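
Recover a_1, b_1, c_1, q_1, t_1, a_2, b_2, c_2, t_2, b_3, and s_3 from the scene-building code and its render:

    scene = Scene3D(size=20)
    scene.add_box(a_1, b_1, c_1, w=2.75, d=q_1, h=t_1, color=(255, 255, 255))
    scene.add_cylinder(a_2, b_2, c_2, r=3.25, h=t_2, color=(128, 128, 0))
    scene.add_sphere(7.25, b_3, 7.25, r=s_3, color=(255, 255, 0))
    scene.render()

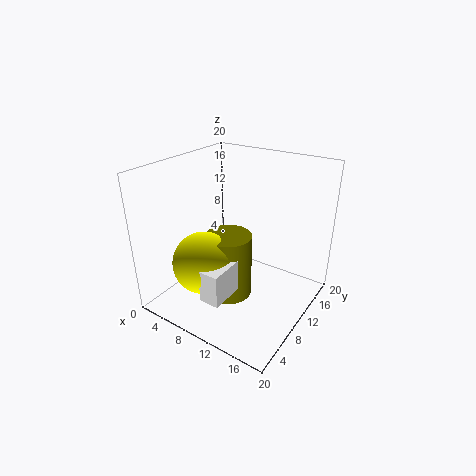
a_1 = 9.25; b_1 = 2.25; c_1 = 4; q_1 = 6.25; t_1 = 4.5; a_2 = 9.25; b_2 = 8.75; c_2 = 1.5; t_2 = 9.25; b_3 = 5.75; s_3 = 4.25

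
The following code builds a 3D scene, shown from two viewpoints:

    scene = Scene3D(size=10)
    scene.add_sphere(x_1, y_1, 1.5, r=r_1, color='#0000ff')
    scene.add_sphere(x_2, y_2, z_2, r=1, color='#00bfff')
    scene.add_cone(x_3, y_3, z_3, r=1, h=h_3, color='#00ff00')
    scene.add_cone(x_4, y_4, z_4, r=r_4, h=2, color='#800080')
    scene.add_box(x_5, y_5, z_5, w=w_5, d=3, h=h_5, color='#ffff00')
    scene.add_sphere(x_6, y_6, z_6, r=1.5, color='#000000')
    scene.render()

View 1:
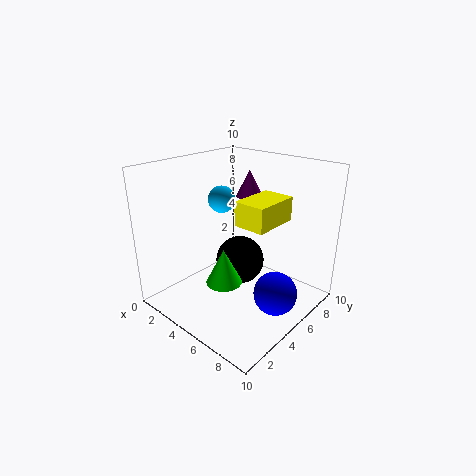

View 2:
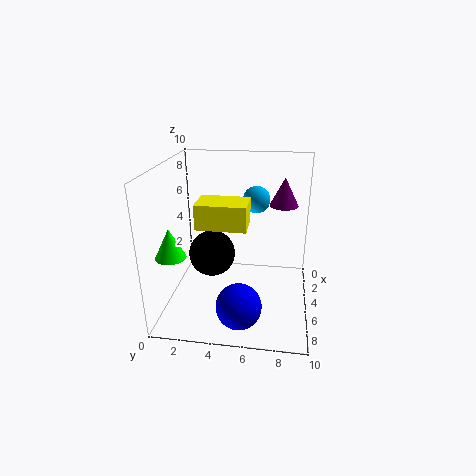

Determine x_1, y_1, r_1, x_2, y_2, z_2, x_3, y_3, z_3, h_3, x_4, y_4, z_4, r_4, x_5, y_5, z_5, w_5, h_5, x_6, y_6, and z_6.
x_1 = 8; y_1 = 5.5; r_1 = 1.5; x_2 = 2.5; y_2 = 6; z_2 = 7; x_3 = 7.5; y_3 = 1; z_3 = 4.5; h_3 = 2; x_4 = 3.5; y_4 = 8; z_4 = 7; r_4 = 1; x_5 = 6.5; y_5 = 3; z_5 = 7; w_5 = 2; h_5 = 1.5; x_6 = 6.5; y_6 = 3.5; z_6 = 4.5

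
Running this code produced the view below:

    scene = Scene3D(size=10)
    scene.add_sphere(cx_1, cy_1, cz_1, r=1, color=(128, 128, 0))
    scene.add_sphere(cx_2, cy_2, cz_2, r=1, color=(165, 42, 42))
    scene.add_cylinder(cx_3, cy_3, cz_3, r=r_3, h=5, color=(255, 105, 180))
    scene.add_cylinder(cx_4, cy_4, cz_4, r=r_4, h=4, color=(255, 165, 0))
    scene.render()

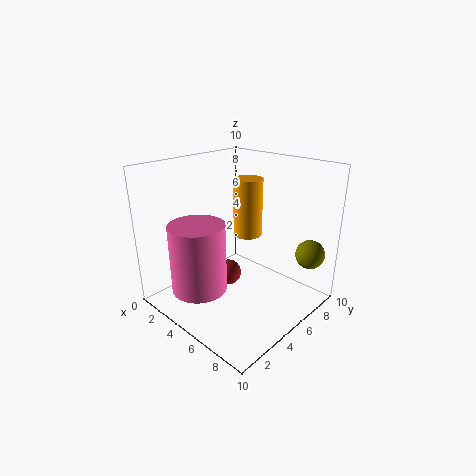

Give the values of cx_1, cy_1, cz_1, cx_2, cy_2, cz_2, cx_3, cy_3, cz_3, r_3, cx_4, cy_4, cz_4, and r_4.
cx_1 = 9, cy_1 = 8, cz_1 = 4, cx_2 = 3, cy_2 = 6, cz_2 = 1, cx_3 = 3, cy_3 = 3, cz_3 = 1, r_3 = 2, cx_4 = 5, cy_4 = 6, cz_4 = 5, r_4 = 1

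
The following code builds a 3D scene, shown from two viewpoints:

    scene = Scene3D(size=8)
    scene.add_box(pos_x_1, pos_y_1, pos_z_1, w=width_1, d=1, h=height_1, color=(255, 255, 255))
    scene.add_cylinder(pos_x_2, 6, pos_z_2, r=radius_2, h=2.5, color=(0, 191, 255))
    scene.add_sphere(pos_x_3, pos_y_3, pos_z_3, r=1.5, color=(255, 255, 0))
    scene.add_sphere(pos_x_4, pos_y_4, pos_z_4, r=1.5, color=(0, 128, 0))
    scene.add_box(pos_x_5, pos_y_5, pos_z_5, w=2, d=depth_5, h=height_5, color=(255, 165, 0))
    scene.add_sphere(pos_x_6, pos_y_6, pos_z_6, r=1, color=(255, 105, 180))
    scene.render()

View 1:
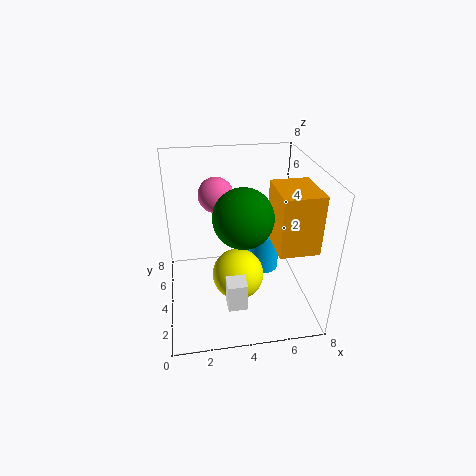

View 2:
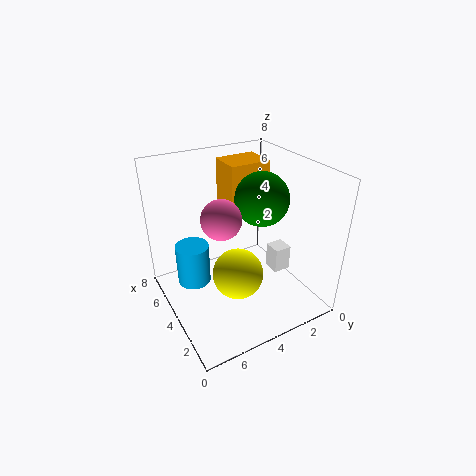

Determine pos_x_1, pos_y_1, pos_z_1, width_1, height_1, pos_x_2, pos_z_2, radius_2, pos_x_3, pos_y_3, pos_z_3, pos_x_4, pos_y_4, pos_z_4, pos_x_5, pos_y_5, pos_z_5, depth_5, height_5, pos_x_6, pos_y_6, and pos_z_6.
pos_x_1 = 3; pos_y_1 = 1; pos_z_1 = 1.5; width_1 = 1; height_1 = 1.5; pos_x_2 = 6; pos_z_2 = 0.5; radius_2 = 1; pos_x_3 = 4; pos_y_3 = 4; pos_z_3 = 1.5; pos_x_4 = 4; pos_y_4 = 2.5; pos_z_4 = 6; pos_x_5 = 5.5; pos_y_5 = 1; pos_z_5 = 4.5; depth_5 = 2.5; height_5 = 3; pos_x_6 = 3; pos_y_6 = 5.5; pos_z_6 = 6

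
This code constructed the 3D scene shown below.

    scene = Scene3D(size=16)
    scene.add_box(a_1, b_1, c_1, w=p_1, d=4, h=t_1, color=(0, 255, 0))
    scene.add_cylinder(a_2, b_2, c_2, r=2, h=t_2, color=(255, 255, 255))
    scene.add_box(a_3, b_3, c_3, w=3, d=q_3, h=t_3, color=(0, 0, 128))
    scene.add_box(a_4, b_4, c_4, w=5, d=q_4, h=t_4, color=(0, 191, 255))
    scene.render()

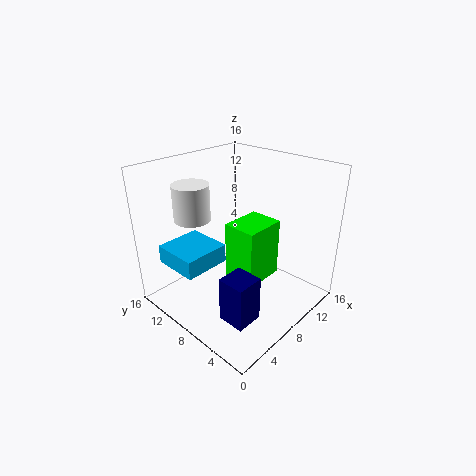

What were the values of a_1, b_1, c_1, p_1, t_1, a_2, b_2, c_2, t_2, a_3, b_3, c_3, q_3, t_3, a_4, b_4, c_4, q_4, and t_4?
a_1 = 8; b_1 = 6; c_1 = 2; p_1 = 5; t_1 = 7; a_2 = 5; b_2 = 12; c_2 = 10; t_2 = 4; a_3 = 3; b_3 = 3; c_3 = 1; q_3 = 3; t_3 = 5; a_4 = 1; b_4 = 8; c_4 = 6; q_4 = 5; t_4 = 2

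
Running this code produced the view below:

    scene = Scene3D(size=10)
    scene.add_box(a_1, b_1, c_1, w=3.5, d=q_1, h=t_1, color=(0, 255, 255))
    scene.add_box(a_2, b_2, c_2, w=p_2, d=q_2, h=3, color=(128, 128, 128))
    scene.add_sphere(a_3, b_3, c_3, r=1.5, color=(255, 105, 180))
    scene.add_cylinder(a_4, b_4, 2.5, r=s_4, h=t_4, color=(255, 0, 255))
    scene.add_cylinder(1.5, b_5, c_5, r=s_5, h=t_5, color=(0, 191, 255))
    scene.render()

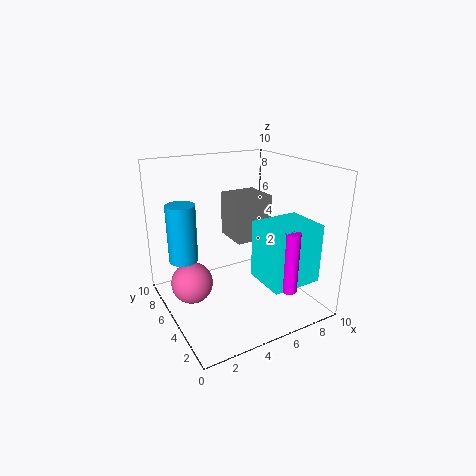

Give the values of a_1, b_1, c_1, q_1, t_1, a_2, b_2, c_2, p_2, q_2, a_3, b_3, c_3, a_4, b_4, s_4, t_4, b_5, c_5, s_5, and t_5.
a_1 = 5.5; b_1 = 1; c_1 = 2.5; q_1 = 3; t_1 = 4; a_2 = 4.5; b_2 = 4; c_2 = 5; p_2 = 2.5; q_2 = 2.5; a_3 = 2; b_3 = 6.5; c_3 = 1.5; a_4 = 6.5; b_4 = 1; s_4 = 0.5; t_4 = 4; b_5 = 6.5; c_5 = 3.5; s_5 = 1; t_5 = 4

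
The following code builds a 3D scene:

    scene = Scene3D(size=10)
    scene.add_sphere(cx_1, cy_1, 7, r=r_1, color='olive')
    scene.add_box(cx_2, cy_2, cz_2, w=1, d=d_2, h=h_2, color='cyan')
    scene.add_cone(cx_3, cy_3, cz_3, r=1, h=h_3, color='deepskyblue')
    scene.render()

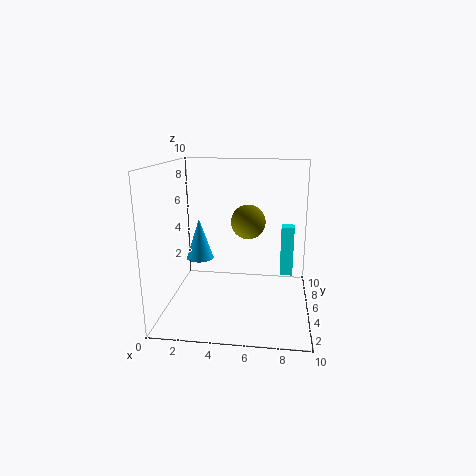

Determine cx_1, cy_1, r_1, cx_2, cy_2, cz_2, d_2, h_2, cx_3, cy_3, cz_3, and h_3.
cx_1 = 6, cy_1 = 2, r_1 = 1, cx_2 = 8, cy_2 = 8, cz_2 = 1, d_2 = 1, h_2 = 4, cx_3 = 2, cy_3 = 6, cz_3 = 3, h_3 = 3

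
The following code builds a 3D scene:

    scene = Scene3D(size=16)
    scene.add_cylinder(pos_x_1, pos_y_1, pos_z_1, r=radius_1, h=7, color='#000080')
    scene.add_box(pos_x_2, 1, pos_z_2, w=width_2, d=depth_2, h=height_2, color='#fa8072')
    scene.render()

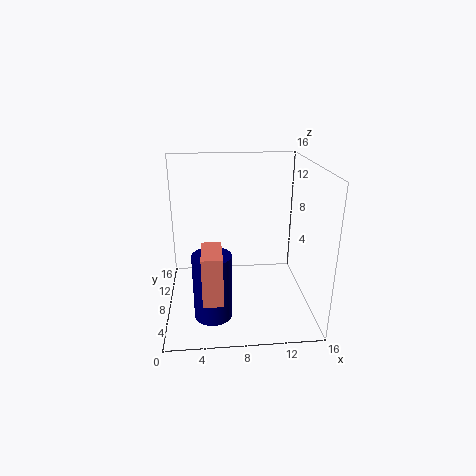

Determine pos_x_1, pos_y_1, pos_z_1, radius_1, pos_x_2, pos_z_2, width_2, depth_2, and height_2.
pos_x_1 = 5, pos_y_1 = 4, pos_z_1 = 1, radius_1 = 2, pos_x_2 = 4, pos_z_2 = 4, width_2 = 2, depth_2 = 4, height_2 = 5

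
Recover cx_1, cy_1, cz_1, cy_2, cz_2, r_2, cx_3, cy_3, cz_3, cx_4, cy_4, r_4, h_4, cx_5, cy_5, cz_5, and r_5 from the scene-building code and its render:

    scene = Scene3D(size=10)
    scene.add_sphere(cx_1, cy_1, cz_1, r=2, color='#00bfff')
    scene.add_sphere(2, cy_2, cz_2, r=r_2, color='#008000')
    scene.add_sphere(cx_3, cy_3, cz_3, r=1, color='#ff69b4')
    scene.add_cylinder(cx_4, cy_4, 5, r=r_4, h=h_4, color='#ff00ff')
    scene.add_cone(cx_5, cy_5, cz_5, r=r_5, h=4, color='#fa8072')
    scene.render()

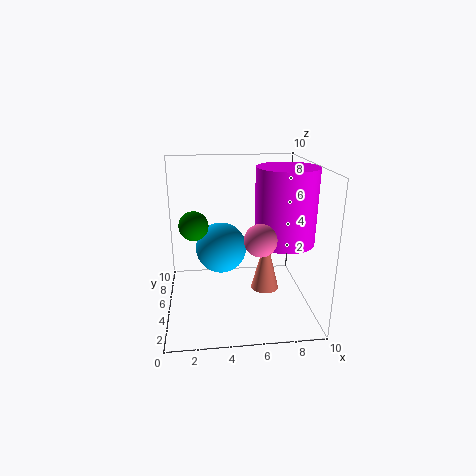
cx_1 = 4; cy_1 = 8; cz_1 = 3; cy_2 = 5; cz_2 = 6; r_2 = 1; cx_3 = 6; cy_3 = 2; cz_3 = 6; cx_4 = 8; cy_4 = 4; r_4 = 2; h_4 = 5; cx_5 = 7; cy_5 = 5; cz_5 = 1; r_5 = 1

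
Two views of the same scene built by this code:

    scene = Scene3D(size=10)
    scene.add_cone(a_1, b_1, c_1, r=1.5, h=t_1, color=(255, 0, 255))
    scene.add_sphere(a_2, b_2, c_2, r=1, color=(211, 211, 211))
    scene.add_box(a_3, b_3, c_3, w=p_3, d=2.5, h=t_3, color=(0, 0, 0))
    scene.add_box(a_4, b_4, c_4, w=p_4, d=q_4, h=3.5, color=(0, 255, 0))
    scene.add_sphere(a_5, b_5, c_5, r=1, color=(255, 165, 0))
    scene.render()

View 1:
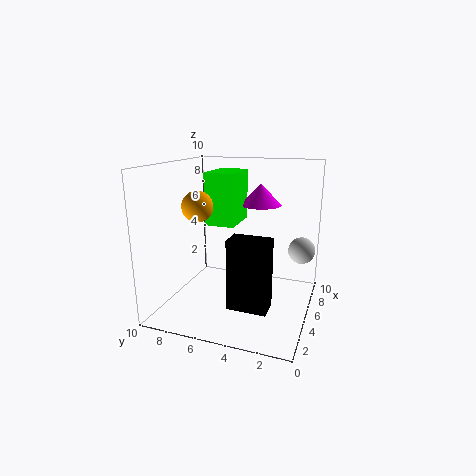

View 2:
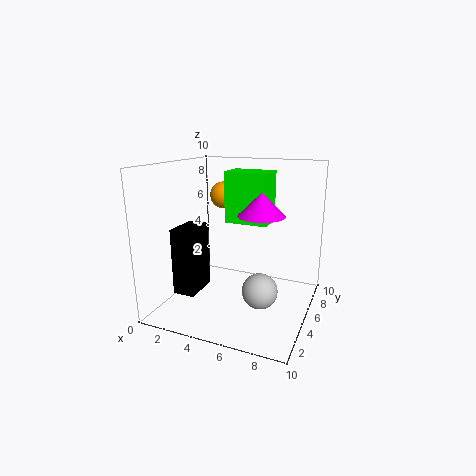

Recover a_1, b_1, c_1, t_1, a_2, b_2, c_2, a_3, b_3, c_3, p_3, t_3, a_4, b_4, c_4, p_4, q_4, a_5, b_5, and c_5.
a_1 = 7; b_1 = 4; c_1 = 7; t_1 = 1.5; a_2 = 8; b_2 = 1; c_2 = 3.5; a_3 = 1.5; b_3 = 2; c_3 = 1.5; p_3 = 1.5; t_3 = 4.5; a_4 = 4; b_4 = 5; c_4 = 6; p_4 = 3; q_4 = 2; a_5 = 3; b_5 = 7; c_5 = 7.5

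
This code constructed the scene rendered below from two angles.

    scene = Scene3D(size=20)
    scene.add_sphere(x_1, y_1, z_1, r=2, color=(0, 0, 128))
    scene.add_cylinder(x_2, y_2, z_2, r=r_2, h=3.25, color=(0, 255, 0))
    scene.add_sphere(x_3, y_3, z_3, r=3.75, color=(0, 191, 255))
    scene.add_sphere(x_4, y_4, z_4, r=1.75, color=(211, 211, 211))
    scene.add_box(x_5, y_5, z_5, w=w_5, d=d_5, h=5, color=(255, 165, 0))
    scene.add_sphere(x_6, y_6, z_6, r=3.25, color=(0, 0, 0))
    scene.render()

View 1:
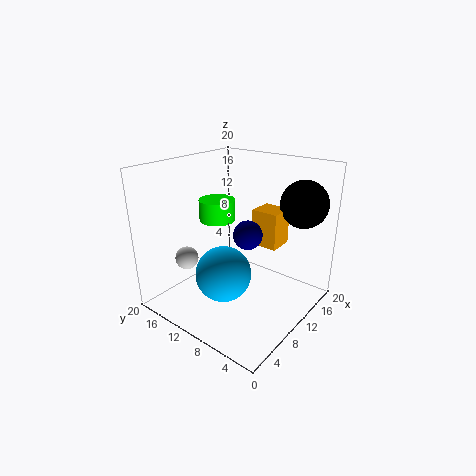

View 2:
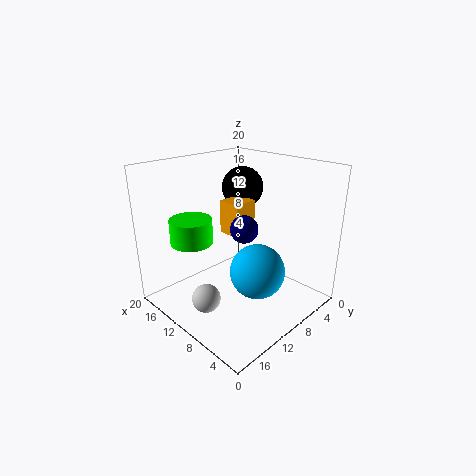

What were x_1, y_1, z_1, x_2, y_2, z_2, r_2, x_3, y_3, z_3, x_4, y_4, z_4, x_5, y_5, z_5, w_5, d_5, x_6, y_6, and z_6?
x_1 = 10.25; y_1 = 8.5; z_1 = 10.75; x_2 = 12.5; y_2 = 16; z_2 = 10.5; r_2 = 2.75; x_3 = 6.5; y_3 = 9.75; z_3 = 6; x_4 = 7.5; y_4 = 18; z_4 = 5.25; x_5 = 11.5; y_5 = 5; z_5 = 9; w_5 = 3.5; d_5 = 3.75; x_6 = 15.75; y_6 = 3.25; z_6 = 14.75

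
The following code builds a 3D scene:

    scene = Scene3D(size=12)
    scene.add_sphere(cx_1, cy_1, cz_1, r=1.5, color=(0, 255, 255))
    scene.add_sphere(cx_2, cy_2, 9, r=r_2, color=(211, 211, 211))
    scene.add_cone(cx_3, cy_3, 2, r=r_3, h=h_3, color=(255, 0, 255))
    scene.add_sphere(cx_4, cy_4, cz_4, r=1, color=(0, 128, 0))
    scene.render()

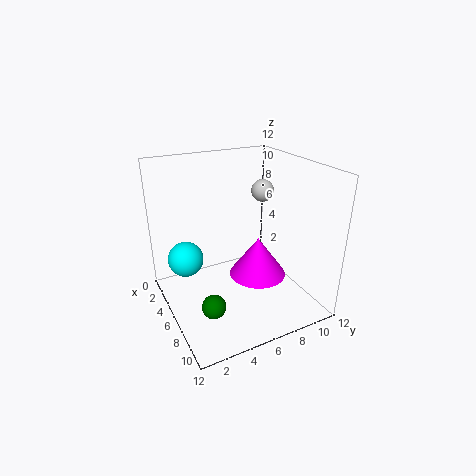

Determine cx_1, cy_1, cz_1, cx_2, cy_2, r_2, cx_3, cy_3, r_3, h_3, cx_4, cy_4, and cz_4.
cx_1 = 4
cy_1 = 2
cz_1 = 4
cx_2 = 4
cy_2 = 9.5
r_2 = 1
cx_3 = 6
cy_3 = 8
r_3 = 2.5
h_3 = 3.5
cx_4 = 7.5
cy_4 = 3
cz_4 = 1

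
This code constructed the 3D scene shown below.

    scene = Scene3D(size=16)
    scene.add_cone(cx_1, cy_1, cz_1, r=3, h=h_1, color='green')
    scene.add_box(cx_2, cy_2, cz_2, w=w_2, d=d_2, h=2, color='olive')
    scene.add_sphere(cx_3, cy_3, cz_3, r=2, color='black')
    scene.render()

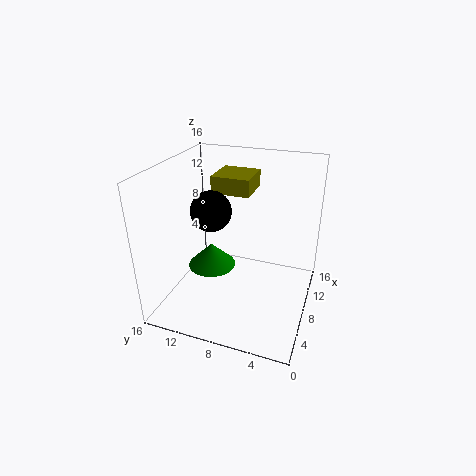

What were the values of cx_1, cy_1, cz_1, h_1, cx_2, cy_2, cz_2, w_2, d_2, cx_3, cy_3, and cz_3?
cx_1 = 10.5, cy_1 = 12.5, cz_1 = 2, h_1 = 3, cx_2 = 10, cy_2 = 7.5, cz_2 = 12, w_2 = 4.5, d_2 = 4.5, cx_3 = 4.5, cy_3 = 9.5, cz_3 = 12.5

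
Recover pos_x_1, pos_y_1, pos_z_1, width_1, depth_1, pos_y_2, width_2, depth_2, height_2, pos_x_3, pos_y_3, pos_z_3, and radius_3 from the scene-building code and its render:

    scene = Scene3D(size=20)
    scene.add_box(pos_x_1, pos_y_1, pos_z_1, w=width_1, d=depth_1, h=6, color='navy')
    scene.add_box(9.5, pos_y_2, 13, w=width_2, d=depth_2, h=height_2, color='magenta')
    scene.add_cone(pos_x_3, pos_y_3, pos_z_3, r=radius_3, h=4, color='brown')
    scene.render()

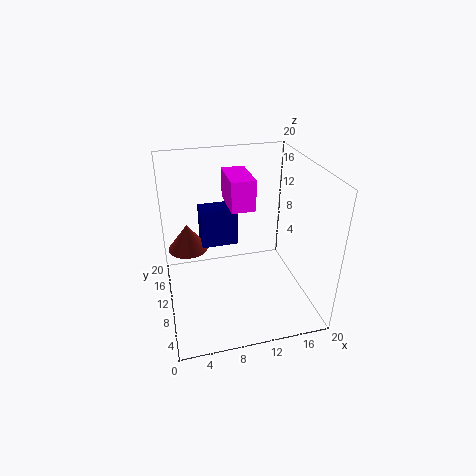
pos_x_1 = 5.5, pos_y_1 = 14, pos_z_1 = 6.5, width_1 = 5.5, depth_1 = 3, pos_y_2 = 11.5, width_2 = 3.5, depth_2 = 6.5, height_2 = 4.5, pos_x_3 = 3.5, pos_y_3 = 15.5, pos_z_3 = 6, radius_3 = 3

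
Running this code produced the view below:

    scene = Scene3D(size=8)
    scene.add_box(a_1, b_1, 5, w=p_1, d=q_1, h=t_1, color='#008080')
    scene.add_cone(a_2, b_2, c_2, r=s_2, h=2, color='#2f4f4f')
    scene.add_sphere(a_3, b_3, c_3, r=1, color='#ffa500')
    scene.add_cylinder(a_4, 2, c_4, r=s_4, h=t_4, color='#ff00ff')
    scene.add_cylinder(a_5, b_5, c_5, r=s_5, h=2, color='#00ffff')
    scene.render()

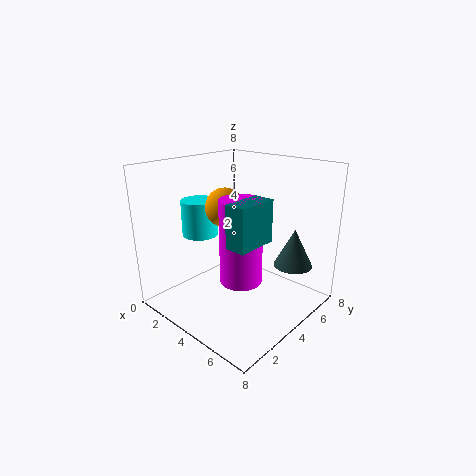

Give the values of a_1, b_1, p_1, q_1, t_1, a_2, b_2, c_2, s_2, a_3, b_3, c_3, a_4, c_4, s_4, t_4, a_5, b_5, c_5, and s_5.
a_1 = 6; b_1 = 1; p_1 = 1; q_1 = 2; t_1 = 2; a_2 = 7; b_2 = 5; c_2 = 3; s_2 = 1; a_3 = 4; b_3 = 3; c_3 = 6; a_4 = 6; c_4 = 3; s_4 = 1; t_4 = 4; a_5 = 2; b_5 = 3; c_5 = 4; s_5 = 1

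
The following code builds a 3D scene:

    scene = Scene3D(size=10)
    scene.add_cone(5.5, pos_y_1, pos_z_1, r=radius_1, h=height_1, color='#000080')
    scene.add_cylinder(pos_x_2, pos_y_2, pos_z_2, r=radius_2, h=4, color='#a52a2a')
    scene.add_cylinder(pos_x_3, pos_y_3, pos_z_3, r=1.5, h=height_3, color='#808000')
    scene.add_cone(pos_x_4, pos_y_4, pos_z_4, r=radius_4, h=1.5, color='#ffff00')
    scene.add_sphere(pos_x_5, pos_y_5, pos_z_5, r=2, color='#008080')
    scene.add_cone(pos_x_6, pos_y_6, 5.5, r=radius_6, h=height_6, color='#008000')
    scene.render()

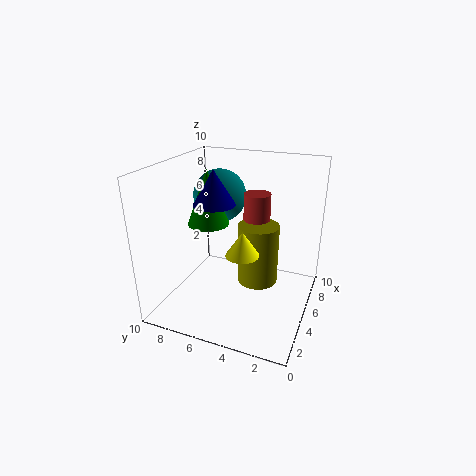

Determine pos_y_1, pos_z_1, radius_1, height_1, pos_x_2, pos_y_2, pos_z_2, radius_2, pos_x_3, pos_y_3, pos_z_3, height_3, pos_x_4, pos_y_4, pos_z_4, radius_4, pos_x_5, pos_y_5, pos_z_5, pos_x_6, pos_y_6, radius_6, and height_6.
pos_y_1 = 7
pos_z_1 = 7
radius_1 = 1.5
height_1 = 2.5
pos_x_2 = 7.5
pos_y_2 = 4.5
pos_z_2 = 3.5
radius_2 = 1
pos_x_3 = 6.5
pos_y_3 = 4
pos_z_3 = 1
height_3 = 4.5
pos_x_4 = 2
pos_y_4 = 3.5
pos_z_4 = 5.5
radius_4 = 1
pos_x_5 = 7.5
pos_y_5 = 7.5
pos_z_5 = 7
pos_x_6 = 5.5
pos_y_6 = 7.5
radius_6 = 1.5
height_6 = 4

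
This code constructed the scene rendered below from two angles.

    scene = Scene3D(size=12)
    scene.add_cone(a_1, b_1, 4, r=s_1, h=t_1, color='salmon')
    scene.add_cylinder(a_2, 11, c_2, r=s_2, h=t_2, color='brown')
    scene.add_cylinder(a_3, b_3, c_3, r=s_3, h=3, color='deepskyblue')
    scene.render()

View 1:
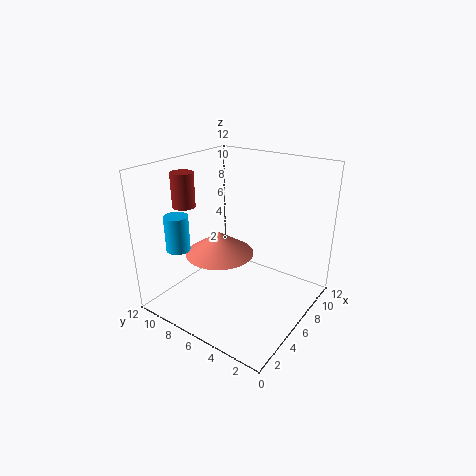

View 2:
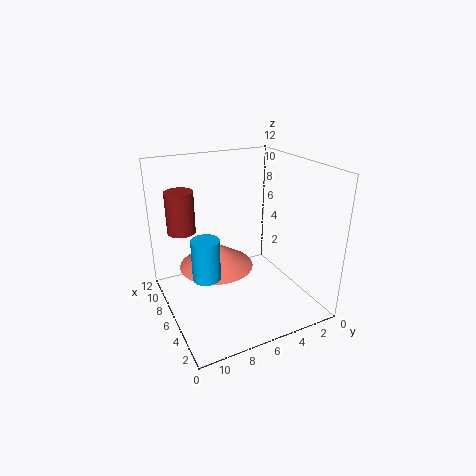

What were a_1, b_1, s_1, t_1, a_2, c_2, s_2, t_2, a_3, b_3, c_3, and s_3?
a_1 = 6
b_1 = 8
s_1 = 3
t_1 = 2
a_2 = 5
c_2 = 8
s_2 = 1
t_2 = 3
a_3 = 3
b_3 = 10
c_3 = 5
s_3 = 1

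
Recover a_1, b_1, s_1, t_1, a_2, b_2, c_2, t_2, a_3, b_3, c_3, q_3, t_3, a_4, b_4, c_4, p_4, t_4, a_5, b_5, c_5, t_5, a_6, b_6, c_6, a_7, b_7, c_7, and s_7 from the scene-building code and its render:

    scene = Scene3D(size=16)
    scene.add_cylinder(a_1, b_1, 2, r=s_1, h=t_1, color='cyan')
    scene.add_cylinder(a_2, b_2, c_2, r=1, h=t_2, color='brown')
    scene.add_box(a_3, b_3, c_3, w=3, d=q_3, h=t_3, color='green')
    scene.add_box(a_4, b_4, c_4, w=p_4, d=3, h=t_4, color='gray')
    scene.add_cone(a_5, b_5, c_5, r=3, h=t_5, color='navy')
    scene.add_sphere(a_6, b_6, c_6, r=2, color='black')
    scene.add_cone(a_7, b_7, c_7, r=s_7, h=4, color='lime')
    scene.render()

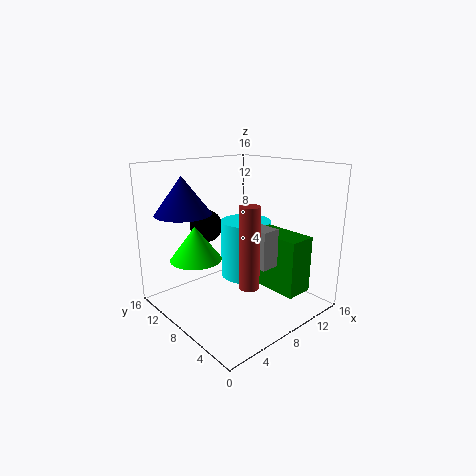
a_1 = 11, b_1 = 10, s_1 = 3, t_1 = 7, a_2 = 5, b_2 = 3, c_2 = 5, t_2 = 8, a_3 = 9, b_3 = 1, c_3 = 3, q_3 = 6, t_3 = 6, a_4 = 7, b_4 = 3, c_4 = 6, p_4 = 2, t_4 = 4, a_5 = 3, b_5 = 11, c_5 = 11, t_5 = 4, a_6 = 8, b_6 = 14, c_6 = 8, a_7 = 5, b_7 = 12, c_7 = 5, s_7 = 3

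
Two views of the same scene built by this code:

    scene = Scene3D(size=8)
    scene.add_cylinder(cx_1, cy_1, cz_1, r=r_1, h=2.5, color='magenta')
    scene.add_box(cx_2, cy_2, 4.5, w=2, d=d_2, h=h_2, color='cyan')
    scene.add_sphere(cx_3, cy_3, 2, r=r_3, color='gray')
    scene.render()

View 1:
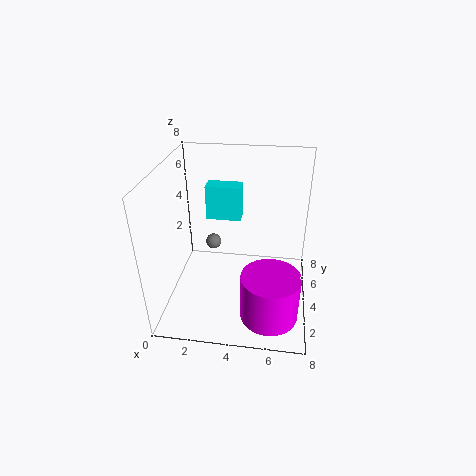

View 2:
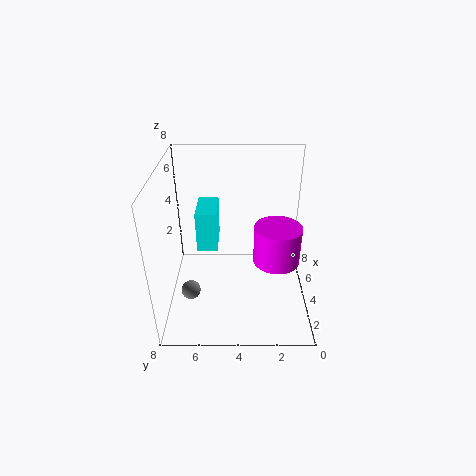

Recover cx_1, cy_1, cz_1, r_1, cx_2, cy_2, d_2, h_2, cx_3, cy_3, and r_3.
cx_1 = 6; cy_1 = 1.5; cz_1 = 1; r_1 = 1.5; cx_2 = 2; cy_2 = 5; d_2 = 1; h_2 = 2; cx_3 = 2; cy_3 = 6.5; r_3 = 0.5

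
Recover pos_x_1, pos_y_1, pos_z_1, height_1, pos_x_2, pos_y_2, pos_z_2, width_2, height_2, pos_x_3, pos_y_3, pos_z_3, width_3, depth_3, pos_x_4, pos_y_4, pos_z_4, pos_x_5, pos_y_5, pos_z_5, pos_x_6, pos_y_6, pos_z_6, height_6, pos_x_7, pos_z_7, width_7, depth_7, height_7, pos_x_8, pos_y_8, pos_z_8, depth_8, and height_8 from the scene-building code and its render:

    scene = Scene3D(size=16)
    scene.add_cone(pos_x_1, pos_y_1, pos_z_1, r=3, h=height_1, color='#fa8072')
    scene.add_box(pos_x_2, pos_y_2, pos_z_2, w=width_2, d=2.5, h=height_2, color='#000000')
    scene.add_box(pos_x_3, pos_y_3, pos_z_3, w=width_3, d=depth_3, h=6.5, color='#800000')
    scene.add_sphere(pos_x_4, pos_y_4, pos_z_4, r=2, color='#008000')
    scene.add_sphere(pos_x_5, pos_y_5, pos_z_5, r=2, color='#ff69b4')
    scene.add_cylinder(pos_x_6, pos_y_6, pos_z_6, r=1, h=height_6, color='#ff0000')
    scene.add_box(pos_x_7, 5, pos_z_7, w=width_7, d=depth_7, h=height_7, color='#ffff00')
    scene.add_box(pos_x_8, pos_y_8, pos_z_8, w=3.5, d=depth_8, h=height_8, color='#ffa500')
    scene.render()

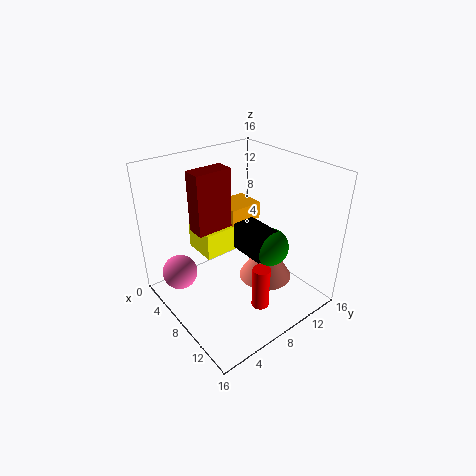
pos_x_1 = 10
pos_y_1 = 10.5
pos_z_1 = 3
height_1 = 5
pos_x_2 = 8
pos_y_2 = 7.5
pos_z_2 = 7
width_2 = 4
height_2 = 3
pos_x_3 = 5.5
pos_y_3 = 3.5
pos_z_3 = 9.5
width_3 = 2
depth_3 = 4
pos_x_4 = 11.5
pos_y_4 = 9.5
pos_z_4 = 8
pos_x_5 = 4
pos_y_5 = 2.5
pos_z_5 = 3.5
pos_x_6 = 11.5
pos_y_6 = 8.5
pos_z_6 = 0.5
height_6 = 5
pos_x_7 = 2.5
pos_z_7 = 5.5
width_7 = 4
depth_7 = 4.5
height_7 = 3
pos_x_8 = 3
pos_y_8 = 8.5
pos_z_8 = 8.5
depth_8 = 4
height_8 = 2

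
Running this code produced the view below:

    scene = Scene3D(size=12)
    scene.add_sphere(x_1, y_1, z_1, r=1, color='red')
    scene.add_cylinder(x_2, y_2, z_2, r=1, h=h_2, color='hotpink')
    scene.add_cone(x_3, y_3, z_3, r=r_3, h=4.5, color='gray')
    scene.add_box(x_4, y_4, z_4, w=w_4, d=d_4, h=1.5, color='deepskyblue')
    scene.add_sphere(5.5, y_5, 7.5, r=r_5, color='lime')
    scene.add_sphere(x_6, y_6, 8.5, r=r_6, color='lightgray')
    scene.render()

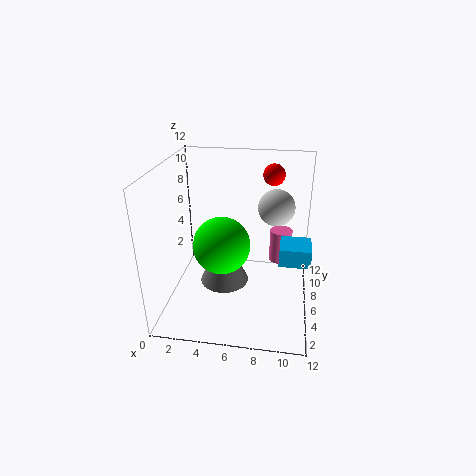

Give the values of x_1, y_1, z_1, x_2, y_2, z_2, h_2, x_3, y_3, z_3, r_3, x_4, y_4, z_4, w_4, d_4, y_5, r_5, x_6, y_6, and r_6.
x_1 = 8.5, y_1 = 11, z_1 = 10, x_2 = 9.5, y_2 = 9, z_2 = 2.5, h_2 = 3, x_3 = 5, y_3 = 5, z_3 = 2.5, r_3 = 2, x_4 = 9.5, y_4 = 4.5, z_4 = 4.5, w_4 = 2.5, d_4 = 2.5, y_5 = 2, r_5 = 2, x_6 = 9, y_6 = 7, r_6 = 1.5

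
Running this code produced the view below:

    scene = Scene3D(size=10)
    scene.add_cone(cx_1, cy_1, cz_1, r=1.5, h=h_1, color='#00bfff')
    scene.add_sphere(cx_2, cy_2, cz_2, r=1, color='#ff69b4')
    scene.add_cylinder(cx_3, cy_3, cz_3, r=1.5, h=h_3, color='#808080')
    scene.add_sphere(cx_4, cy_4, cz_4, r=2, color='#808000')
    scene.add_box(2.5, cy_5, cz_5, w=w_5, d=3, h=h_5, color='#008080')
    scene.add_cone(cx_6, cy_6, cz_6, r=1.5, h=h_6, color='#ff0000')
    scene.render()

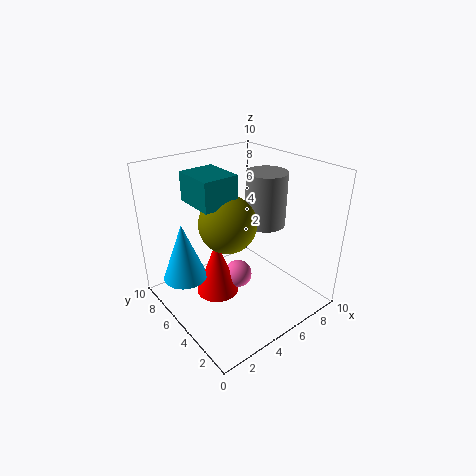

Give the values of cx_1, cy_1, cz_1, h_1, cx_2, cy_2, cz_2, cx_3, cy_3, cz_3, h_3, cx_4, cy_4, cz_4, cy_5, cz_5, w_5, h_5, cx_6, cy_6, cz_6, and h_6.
cx_1 = 1.5
cy_1 = 6.5
cz_1 = 2.5
h_1 = 4
cx_2 = 5
cy_2 = 5
cz_2 = 2
cx_3 = 8
cy_3 = 5.5
cz_3 = 5
h_3 = 4
cx_4 = 4.5
cy_4 = 5.5
cz_4 = 6
cy_5 = 5
cz_5 = 7.5
w_5 = 2.5
h_5 = 2
cx_6 = 3.5
cy_6 = 5.5
cz_6 = 1
h_6 = 4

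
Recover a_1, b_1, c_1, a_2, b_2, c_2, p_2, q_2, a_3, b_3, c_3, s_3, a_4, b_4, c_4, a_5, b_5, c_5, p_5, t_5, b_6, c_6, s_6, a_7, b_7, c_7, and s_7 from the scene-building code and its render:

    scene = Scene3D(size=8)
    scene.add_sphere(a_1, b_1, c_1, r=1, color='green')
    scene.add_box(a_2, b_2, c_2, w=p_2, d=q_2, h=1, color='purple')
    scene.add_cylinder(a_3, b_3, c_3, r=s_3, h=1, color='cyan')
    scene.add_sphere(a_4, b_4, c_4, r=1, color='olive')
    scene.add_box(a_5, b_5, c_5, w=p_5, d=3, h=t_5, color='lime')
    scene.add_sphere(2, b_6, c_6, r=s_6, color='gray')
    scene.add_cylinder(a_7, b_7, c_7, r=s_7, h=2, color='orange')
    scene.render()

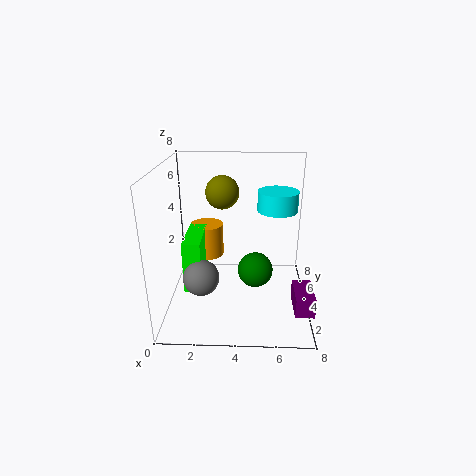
a_1 = 5, b_1 = 4, c_1 = 2, a_2 = 7, b_2 = 1, c_2 = 1, p_2 = 1, q_2 = 2, a_3 = 6, b_3 = 3, c_3 = 6, s_3 = 1, a_4 = 3, b_4 = 6, c_4 = 6, a_5 = 1, b_5 = 3, c_5 = 1, p_5 = 1, t_5 = 3, b_6 = 3, c_6 = 2, s_6 = 1, a_7 = 2, b_7 = 6, c_7 = 2, s_7 = 1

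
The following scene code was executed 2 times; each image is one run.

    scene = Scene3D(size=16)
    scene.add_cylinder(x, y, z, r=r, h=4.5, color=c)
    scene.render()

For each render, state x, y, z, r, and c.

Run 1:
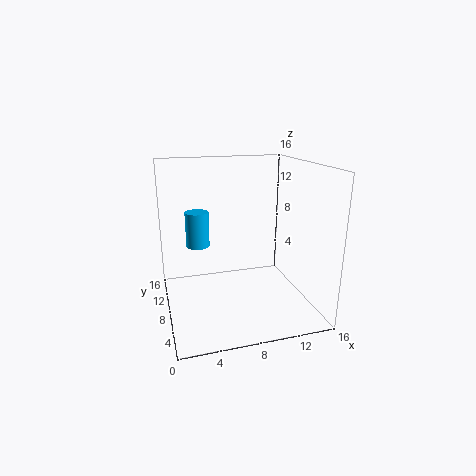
x = 4.5, y = 14.5, z = 5, r = 1.5, c = 'deepskyblue'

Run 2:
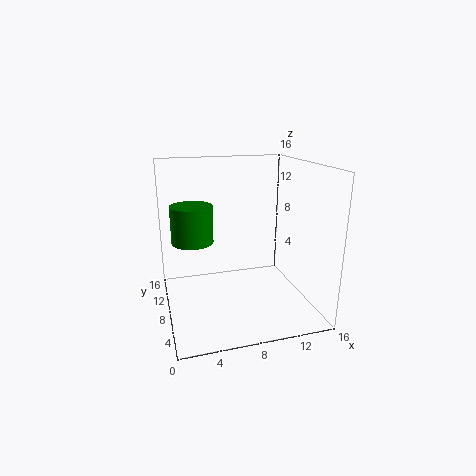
x = 3.5, y = 12, z = 6.5, r = 2.5, c = 'green'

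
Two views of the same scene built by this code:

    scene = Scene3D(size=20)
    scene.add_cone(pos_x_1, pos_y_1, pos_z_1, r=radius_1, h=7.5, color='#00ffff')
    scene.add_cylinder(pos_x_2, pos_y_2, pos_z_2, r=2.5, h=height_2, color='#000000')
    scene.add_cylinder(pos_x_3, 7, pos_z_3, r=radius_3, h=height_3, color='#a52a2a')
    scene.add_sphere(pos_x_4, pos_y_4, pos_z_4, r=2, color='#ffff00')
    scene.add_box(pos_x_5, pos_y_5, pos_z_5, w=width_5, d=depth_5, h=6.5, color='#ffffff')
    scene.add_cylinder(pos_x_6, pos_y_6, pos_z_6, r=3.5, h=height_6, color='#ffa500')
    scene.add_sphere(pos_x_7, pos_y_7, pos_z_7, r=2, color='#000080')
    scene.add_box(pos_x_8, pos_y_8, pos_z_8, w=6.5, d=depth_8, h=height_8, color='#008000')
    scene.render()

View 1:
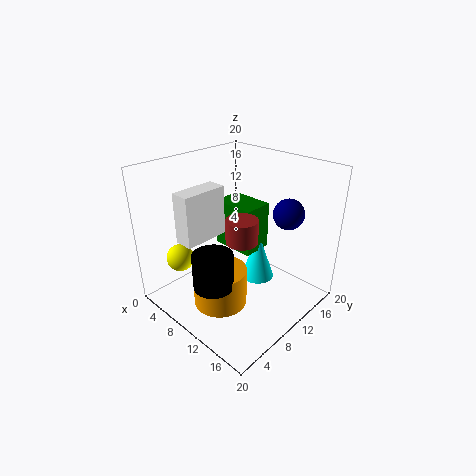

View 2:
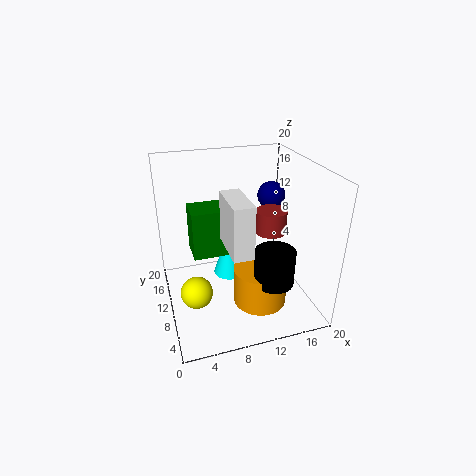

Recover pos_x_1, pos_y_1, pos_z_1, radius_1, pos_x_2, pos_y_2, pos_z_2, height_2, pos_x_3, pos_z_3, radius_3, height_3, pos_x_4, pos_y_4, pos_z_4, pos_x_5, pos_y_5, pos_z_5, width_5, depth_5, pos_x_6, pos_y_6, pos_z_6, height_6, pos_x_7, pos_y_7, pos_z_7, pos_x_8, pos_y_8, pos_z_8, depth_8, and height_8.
pos_x_1 = 10
pos_y_1 = 14.5
pos_z_1 = 1.5
radius_1 = 2.5
pos_x_2 = 12.5
pos_y_2 = 3
pos_z_2 = 7
height_2 = 4.5
pos_x_3 = 13.5
pos_z_3 = 12
radius_3 = 2
height_3 = 3
pos_x_4 = 3
pos_y_4 = 5
pos_z_4 = 6
pos_x_5 = 7
pos_y_5 = 2
pos_z_5 = 11.5
width_5 = 2.5
depth_5 = 6
pos_x_6 = 11.5
pos_y_6 = 5
pos_z_6 = 3
height_6 = 5
pos_x_7 = 16
pos_y_7 = 13
pos_z_7 = 14.5
pos_x_8 = 4
pos_y_8 = 11.5
pos_z_8 = 6.5
depth_8 = 4.5
height_8 = 7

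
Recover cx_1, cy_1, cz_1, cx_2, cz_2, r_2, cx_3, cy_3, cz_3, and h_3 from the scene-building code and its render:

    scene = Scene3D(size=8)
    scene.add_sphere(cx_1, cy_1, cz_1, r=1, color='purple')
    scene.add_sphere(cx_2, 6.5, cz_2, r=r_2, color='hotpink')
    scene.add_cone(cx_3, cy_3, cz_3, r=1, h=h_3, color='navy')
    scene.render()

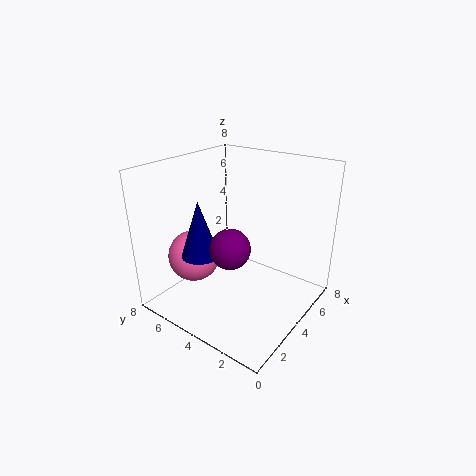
cx_1 = 2; cy_1 = 3; cz_1 = 4.5; cx_2 = 3; cz_2 = 2.5; r_2 = 1.5; cx_3 = 2; cy_3 = 5; cz_3 = 3.5; h_3 = 3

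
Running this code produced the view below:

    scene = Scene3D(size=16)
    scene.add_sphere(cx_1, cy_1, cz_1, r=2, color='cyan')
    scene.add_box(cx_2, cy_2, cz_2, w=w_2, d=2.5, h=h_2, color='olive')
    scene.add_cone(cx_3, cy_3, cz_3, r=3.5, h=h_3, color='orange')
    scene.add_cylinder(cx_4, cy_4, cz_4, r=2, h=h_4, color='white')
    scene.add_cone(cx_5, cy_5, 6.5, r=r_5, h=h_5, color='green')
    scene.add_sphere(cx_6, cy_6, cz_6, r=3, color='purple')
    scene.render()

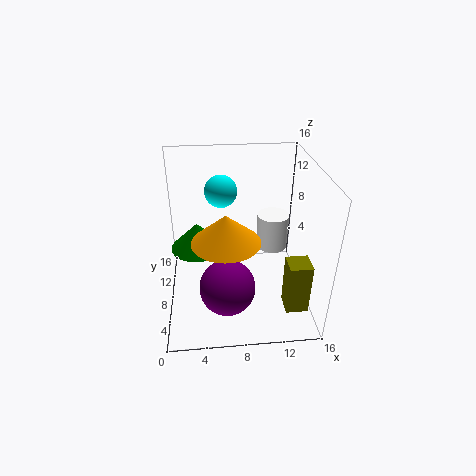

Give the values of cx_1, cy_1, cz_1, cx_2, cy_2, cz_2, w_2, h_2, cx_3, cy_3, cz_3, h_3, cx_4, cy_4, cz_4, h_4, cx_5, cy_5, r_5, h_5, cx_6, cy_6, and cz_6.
cx_1 = 6.5
cy_1 = 14
cz_1 = 11
cx_2 = 13
cy_2 = 3.5
cz_2 = 0.5
w_2 = 2.5
h_2 = 6
cx_3 = 6.5
cy_3 = 5
cz_3 = 9.5
h_3 = 3
cx_4 = 13
cy_4 = 13
cz_4 = 3.5
h_4 = 4.5
cx_5 = 3.5
cy_5 = 9
r_5 = 3
h_5 = 3
cx_6 = 6.5
cy_6 = 4.5
cz_6 = 4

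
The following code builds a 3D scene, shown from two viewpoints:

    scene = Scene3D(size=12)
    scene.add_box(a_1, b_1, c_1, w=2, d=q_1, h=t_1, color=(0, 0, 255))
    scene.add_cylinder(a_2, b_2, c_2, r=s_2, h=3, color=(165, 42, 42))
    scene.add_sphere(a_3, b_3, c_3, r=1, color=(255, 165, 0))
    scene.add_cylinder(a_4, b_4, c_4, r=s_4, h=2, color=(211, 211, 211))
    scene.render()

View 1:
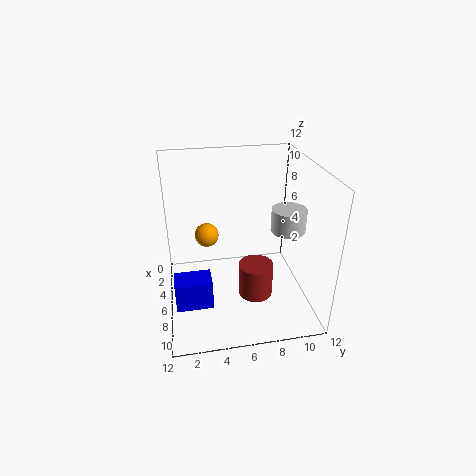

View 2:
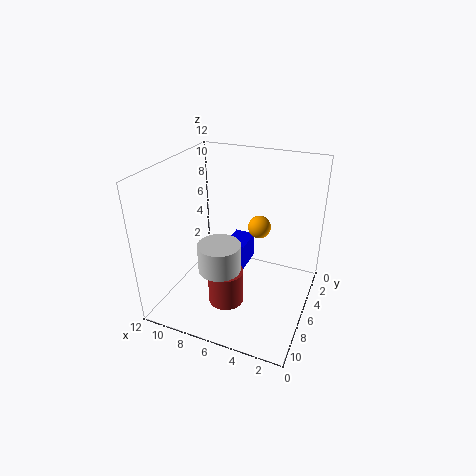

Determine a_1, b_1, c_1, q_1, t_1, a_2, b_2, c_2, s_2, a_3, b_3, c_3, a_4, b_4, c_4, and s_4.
a_1 = 6.5
b_1 = 0.5
c_1 = 1
q_1 = 3
t_1 = 2.5
a_2 = 6.5
b_2 = 7.5
c_2 = 0.5
s_2 = 1.5
a_3 = 5
b_3 = 3.5
c_3 = 6
a_4 = 5.5
b_4 = 10.5
c_4 = 6
s_4 = 1.5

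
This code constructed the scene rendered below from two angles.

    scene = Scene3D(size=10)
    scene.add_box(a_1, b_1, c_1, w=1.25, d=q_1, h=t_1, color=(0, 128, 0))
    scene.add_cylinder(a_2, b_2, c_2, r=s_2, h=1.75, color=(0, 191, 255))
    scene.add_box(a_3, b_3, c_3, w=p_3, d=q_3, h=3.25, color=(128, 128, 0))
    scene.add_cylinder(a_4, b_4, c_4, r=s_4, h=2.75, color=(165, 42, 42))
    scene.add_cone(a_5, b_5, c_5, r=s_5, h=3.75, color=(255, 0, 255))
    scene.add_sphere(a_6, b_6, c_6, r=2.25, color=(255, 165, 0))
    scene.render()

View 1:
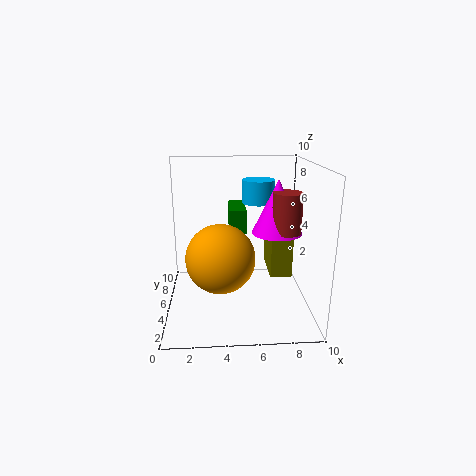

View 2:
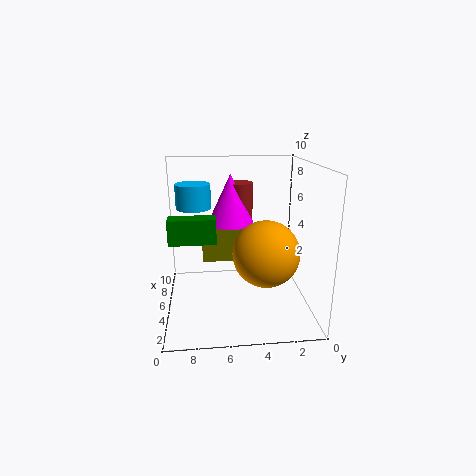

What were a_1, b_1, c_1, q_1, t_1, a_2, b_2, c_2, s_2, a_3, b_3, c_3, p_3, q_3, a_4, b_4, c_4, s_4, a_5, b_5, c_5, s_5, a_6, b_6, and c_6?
a_1 = 4.5, b_1 = 6.5, c_1 = 4.75, q_1 = 3.25, t_1 = 1.75, a_2 = 6.75, b_2 = 8, c_2 = 6.75, s_2 = 1.25, a_3 = 7.25, b_3 = 4.25, c_3 = 2.25, p_3 = 1.5, q_3 = 3.25, a_4 = 8.25, b_4 = 4.5, c_4 = 5.5, s_4 = 1, a_5 = 7.75, b_5 = 5.25, c_5 = 5.25, s_5 = 1.75, a_6 = 3.75, b_6 = 3.25, c_6 = 4.25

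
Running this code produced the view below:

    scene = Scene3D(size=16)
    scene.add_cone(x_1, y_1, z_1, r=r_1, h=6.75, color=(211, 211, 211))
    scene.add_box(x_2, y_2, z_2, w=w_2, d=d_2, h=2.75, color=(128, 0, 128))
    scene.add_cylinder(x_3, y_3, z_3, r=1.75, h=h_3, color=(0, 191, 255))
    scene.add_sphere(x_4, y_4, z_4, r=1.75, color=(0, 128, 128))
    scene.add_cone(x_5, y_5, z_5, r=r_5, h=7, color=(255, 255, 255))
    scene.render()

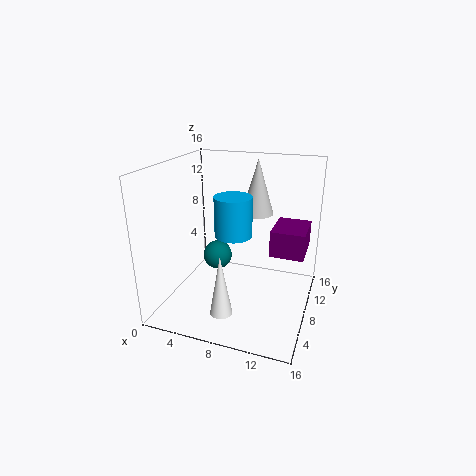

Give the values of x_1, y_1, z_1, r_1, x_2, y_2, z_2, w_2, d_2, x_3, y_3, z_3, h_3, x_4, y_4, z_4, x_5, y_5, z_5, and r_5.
x_1 = 8.5, y_1 = 13.75, z_1 = 9, r_1 = 2, x_2 = 12, y_2 = 6.25, z_2 = 7.25, w_2 = 3.5, d_2 = 4.5, x_3 = 9.25, y_3 = 3.25, z_3 = 10.5, h_3 = 3.75, x_4 = 4.5, y_4 = 10.25, z_4 = 4.25, x_5 = 7.25, y_5 = 4.5, z_5 = 0.25, r_5 = 1.25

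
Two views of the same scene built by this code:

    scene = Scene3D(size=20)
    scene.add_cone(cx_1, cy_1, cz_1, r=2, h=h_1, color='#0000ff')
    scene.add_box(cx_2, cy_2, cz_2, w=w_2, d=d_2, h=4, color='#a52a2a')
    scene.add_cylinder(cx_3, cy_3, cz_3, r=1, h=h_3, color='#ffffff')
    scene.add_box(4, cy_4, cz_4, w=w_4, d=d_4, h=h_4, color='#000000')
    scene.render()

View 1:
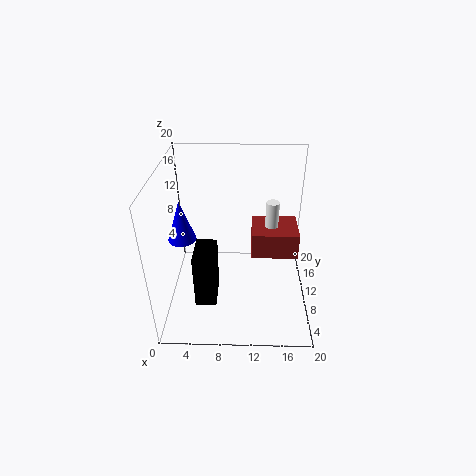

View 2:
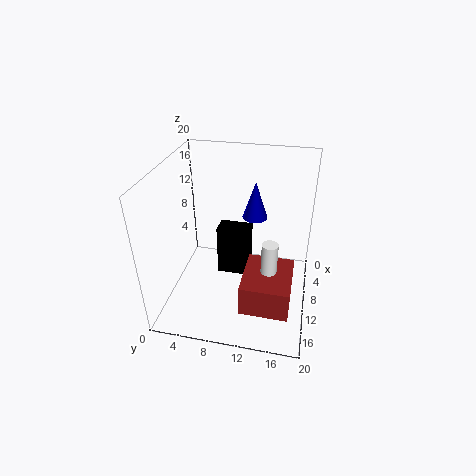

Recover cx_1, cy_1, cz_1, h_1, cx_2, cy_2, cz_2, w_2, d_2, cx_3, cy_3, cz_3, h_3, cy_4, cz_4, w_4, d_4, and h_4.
cx_1 = 2, cy_1 = 11, cz_1 = 9, h_1 = 6, cx_2 = 12, cy_2 = 12, cz_2 = 5, w_2 = 7, d_2 = 6, cx_3 = 15, cy_3 = 15, cz_3 = 5, h_3 = 8, cy_4 = 6, cz_4 = 1, w_4 = 3, d_4 = 5, h_4 = 8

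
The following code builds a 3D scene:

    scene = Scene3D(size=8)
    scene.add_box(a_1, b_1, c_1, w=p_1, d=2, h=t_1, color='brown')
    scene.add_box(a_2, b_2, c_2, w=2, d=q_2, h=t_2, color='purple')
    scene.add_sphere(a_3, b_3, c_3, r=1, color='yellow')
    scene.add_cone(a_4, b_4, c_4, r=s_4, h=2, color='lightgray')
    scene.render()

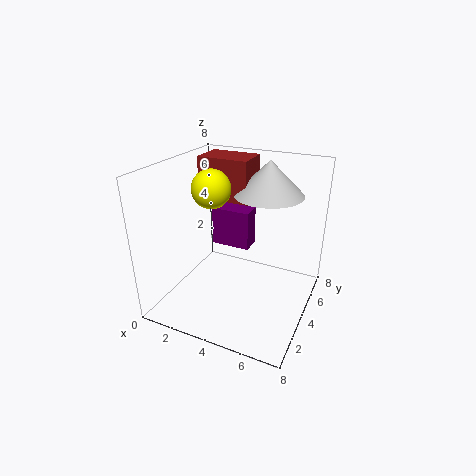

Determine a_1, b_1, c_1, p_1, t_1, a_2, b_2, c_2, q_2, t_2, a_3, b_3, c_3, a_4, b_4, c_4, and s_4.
a_1 = 1, b_1 = 5, c_1 = 5, p_1 = 3, t_1 = 3, a_2 = 3, b_2 = 3, c_2 = 4, q_2 = 1, t_2 = 2, a_3 = 3, b_3 = 3, c_3 = 7, a_4 = 5, b_4 = 6, c_4 = 6, s_4 = 2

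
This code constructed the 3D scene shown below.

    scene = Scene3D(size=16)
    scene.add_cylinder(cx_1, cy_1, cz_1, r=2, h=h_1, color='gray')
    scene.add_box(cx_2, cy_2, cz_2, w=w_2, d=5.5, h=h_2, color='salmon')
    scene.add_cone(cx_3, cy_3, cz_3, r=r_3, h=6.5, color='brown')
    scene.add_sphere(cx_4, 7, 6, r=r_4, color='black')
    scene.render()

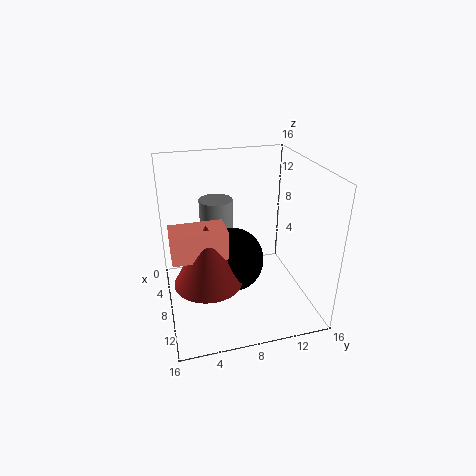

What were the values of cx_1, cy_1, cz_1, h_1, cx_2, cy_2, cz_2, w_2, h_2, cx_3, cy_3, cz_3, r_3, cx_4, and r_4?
cx_1 = 3.5, cy_1 = 6.5, cz_1 = 4.5, h_1 = 6.5, cx_2 = 9, cy_2 = 0.5, cz_2 = 8, w_2 = 3, h_2 = 3, cx_3 = 11, cy_3 = 4, cz_3 = 5, r_3 = 3.5, cx_4 = 9, r_4 = 3.5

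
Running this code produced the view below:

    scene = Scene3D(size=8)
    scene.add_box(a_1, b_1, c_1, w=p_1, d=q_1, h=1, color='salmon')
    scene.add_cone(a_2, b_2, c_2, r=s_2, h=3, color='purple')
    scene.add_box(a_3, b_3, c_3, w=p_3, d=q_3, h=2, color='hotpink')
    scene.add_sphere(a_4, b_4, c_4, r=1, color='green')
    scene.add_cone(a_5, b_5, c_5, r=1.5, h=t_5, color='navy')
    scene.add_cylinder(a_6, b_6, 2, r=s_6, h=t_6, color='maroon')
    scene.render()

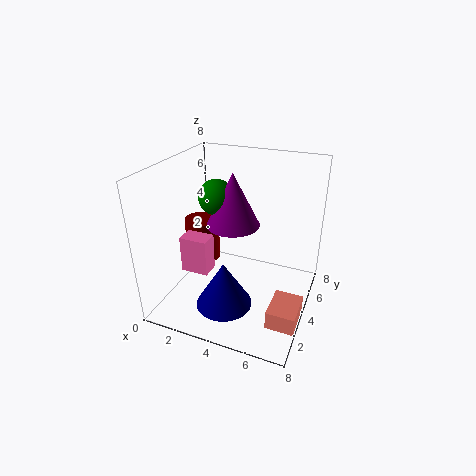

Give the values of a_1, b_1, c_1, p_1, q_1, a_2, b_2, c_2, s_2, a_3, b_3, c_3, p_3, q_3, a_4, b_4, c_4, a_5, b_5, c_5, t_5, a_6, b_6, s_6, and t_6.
a_1 = 6.5, b_1 = 1.5, c_1 = 0.5, p_1 = 1.5, q_1 = 2, a_2 = 3.5, b_2 = 4.5, c_2 = 4.5, s_2 = 1.5, a_3 = 1.5, b_3 = 2, c_3 = 2.5, p_3 = 1.5, q_3 = 1, a_4 = 2.5, b_4 = 4.5, c_4 = 6, a_5 = 4, b_5 = 2, c_5 = 1, t_5 = 2.5, a_6 = 1.5, b_6 = 4.5, s_6 = 1, t_6 = 2.5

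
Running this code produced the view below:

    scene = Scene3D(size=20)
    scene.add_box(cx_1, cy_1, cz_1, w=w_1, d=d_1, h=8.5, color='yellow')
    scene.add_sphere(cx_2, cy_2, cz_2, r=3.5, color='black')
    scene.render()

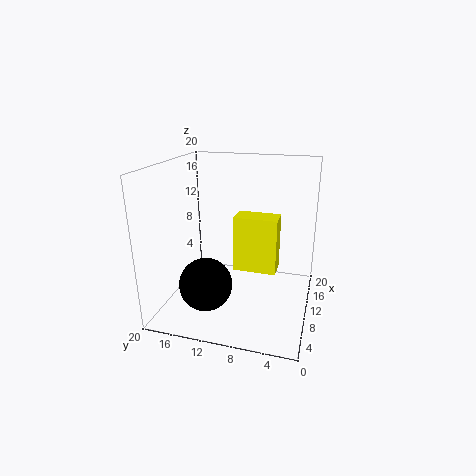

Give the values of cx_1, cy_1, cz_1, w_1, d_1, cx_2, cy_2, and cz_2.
cx_1 = 12.5
cy_1 = 5
cz_1 = 3.5
w_1 = 3.5
d_1 = 6.5
cx_2 = 5
cy_2 = 13
cz_2 = 5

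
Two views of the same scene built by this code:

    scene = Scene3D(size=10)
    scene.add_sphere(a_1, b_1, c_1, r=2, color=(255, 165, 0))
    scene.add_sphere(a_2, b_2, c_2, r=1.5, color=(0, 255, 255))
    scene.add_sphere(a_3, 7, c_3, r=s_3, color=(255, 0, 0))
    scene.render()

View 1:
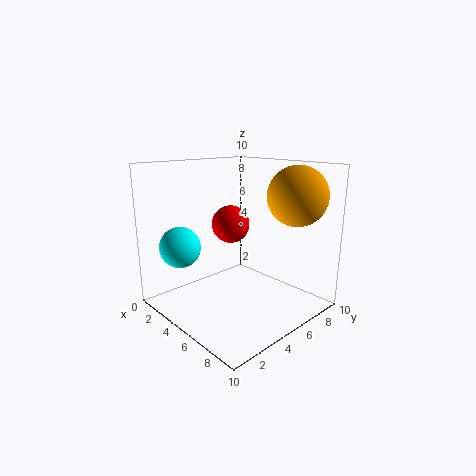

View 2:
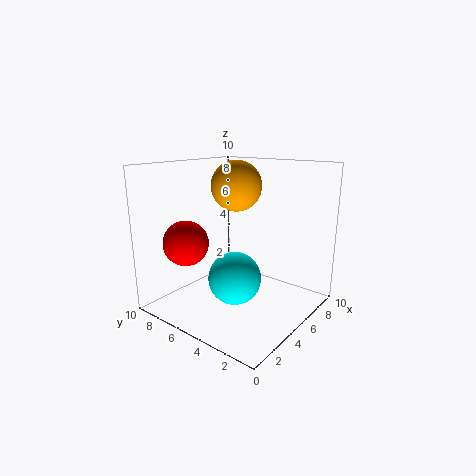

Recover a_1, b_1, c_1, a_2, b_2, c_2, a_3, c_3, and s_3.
a_1 = 8, b_1 = 7.5, c_1 = 8, a_2 = 1.5, b_2 = 2.5, c_2 = 4, a_3 = 2, c_3 = 5, s_3 = 1.5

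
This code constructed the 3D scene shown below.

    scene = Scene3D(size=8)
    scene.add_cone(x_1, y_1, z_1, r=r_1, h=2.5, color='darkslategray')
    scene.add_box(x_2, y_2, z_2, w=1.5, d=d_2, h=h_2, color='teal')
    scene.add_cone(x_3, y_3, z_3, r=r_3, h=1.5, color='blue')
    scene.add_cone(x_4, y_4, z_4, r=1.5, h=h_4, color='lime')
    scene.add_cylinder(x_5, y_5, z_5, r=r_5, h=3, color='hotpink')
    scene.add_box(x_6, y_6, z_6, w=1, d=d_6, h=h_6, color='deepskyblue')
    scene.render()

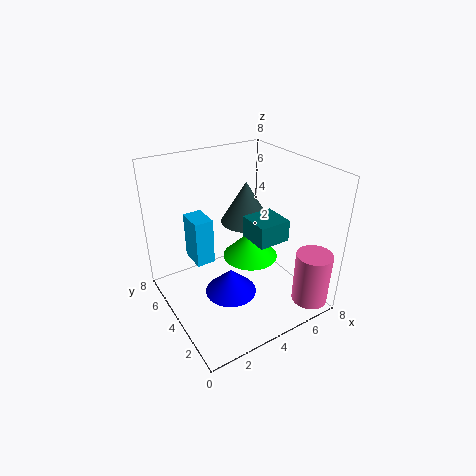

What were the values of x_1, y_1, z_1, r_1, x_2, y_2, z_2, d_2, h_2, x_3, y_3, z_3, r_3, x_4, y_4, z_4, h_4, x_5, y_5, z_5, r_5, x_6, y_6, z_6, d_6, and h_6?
x_1 = 5.5
y_1 = 5.5
z_1 = 4
r_1 = 1.5
x_2 = 3
y_2 = 0.5
z_2 = 5.5
d_2 = 1.5
h_2 = 1
x_3 = 3.5
y_3 = 4
z_3 = 0.5
r_3 = 1.5
x_4 = 4.5
y_4 = 3.5
z_4 = 3
h_4 = 1.5
x_5 = 7
y_5 = 1
z_5 = 0.5
r_5 = 1
x_6 = 1.5
y_6 = 4
z_6 = 3
d_6 = 1.5
h_6 = 2.5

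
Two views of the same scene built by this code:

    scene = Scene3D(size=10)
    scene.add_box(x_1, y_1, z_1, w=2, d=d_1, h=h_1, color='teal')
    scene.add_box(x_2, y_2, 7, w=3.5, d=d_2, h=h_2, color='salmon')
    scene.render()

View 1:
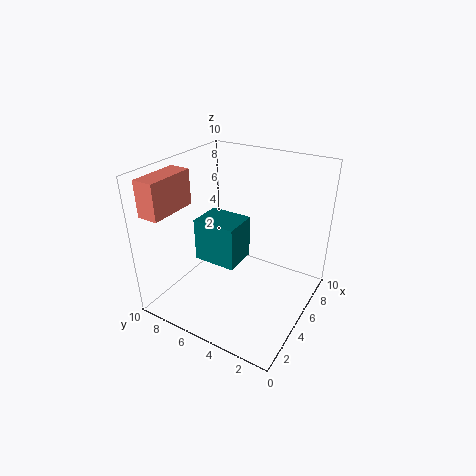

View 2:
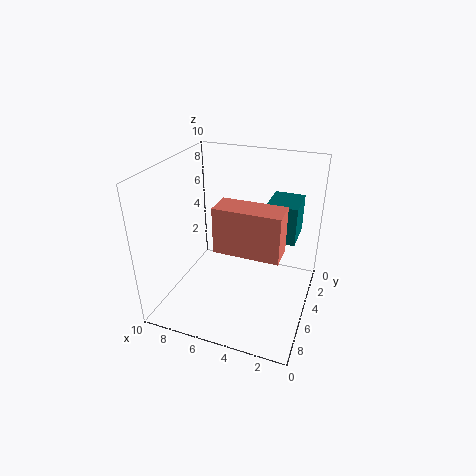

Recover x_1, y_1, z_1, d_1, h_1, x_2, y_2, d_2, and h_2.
x_1 = 1
y_1 = 3
z_1 = 5.5
d_1 = 2.5
h_1 = 2.5
x_2 = 1
y_2 = 8.5
d_2 = 1.5
h_2 = 2.5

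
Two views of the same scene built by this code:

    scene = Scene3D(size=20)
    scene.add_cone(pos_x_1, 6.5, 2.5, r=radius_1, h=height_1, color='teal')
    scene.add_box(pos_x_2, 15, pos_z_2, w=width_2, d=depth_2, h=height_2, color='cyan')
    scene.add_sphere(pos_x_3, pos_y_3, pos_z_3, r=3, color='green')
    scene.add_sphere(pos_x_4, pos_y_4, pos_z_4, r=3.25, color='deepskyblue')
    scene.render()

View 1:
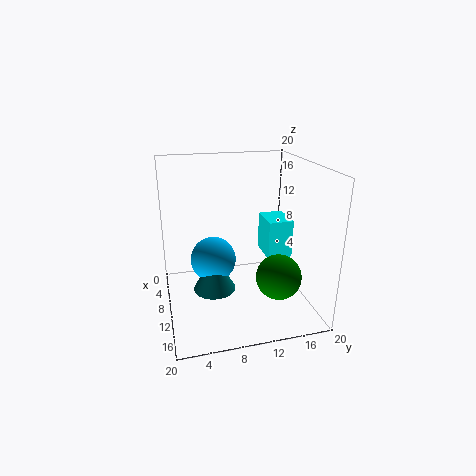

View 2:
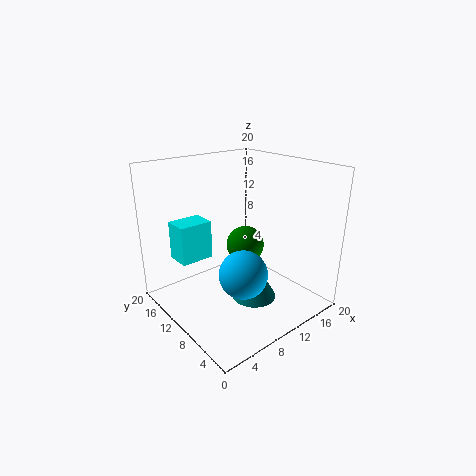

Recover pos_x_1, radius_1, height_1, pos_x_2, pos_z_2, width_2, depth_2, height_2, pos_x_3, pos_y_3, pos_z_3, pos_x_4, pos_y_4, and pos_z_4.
pos_x_1 = 10
radius_1 = 3
height_1 = 5.25
pos_x_2 = 4
pos_z_2 = 5.5
width_2 = 5
depth_2 = 3.75
height_2 = 5.75
pos_x_3 = 15
pos_y_3 = 14.25
pos_z_3 = 6
pos_x_4 = 8.25
pos_y_4 = 6.75
pos_z_4 = 6.25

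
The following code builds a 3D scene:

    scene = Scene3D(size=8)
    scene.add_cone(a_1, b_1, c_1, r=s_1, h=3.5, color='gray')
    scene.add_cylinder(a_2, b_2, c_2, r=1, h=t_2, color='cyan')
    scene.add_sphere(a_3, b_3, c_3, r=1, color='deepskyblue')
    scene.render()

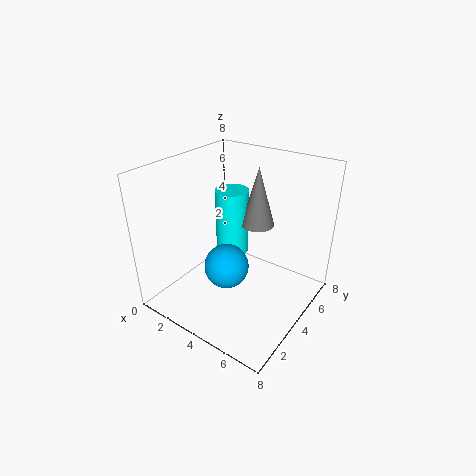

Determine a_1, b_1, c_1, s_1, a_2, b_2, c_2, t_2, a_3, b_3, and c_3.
a_1 = 4
b_1 = 6
c_1 = 4
s_1 = 1
a_2 = 2.5
b_2 = 5.5
c_2 = 2
t_2 = 4
a_3 = 5.5
b_3 = 1
c_3 = 4.5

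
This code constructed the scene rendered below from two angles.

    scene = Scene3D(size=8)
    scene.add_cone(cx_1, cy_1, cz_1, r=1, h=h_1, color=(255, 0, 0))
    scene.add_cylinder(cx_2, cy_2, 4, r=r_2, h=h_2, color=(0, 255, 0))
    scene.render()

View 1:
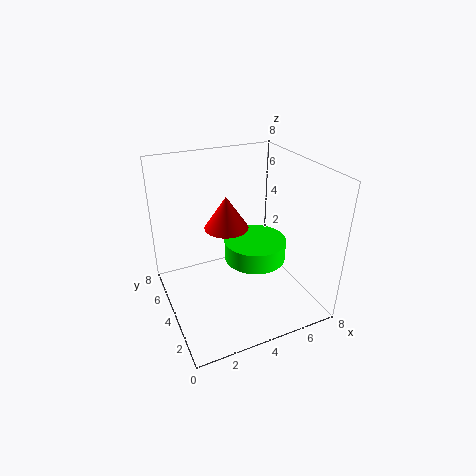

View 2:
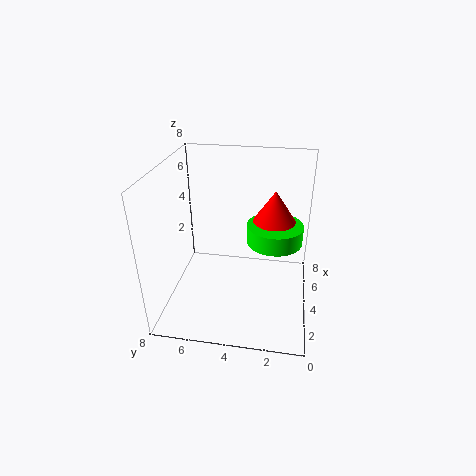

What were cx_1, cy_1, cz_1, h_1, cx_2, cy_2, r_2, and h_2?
cx_1 = 2.5
cy_1 = 2
cz_1 = 6
h_1 = 1.5
cx_2 = 4
cy_2 = 2
r_2 = 1.5
h_2 = 1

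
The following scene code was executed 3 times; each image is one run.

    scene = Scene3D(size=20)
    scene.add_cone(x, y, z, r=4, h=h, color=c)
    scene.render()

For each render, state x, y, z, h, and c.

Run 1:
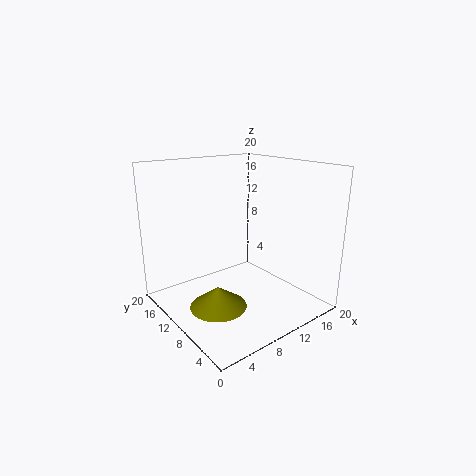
x = 6.5, y = 10, z = 0.5, h = 3, c = 'olive'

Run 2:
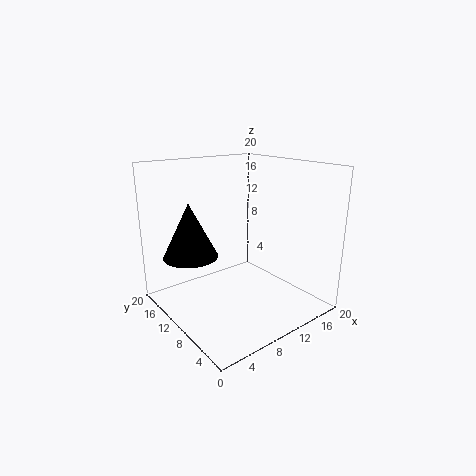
x = 5.5, y = 15.5, z = 6.5, h = 8, c = 'black'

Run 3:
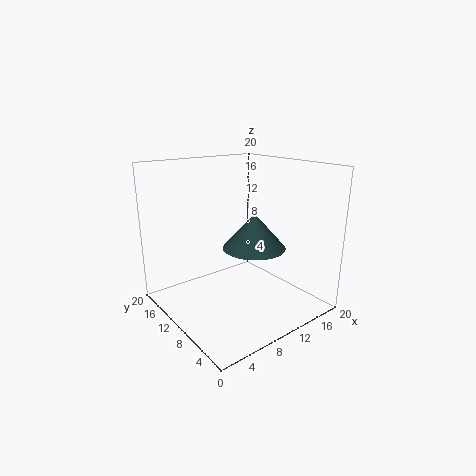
x = 9.5, y = 6, z = 10, h = 4.5, c = 'darkslategray'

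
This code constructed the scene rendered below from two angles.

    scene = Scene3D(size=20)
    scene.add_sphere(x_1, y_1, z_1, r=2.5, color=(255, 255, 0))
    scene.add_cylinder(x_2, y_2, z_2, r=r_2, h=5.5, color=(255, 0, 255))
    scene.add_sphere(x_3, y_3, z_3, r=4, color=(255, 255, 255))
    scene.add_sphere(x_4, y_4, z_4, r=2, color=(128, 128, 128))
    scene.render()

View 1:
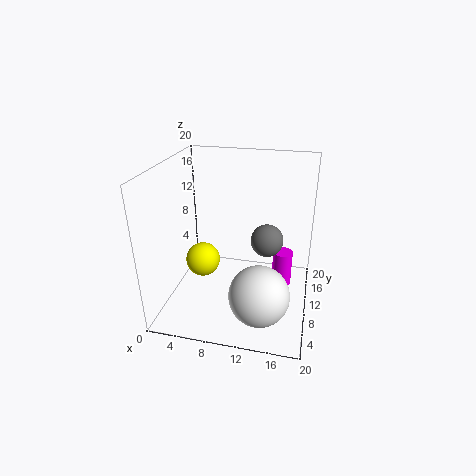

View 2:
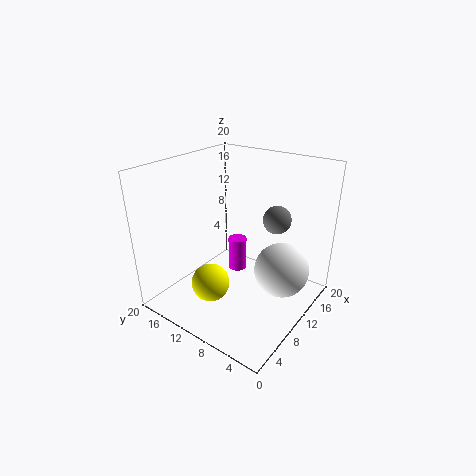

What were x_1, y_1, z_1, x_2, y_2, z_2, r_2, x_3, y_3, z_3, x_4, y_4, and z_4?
x_1 = 4.5, y_1 = 10.5, z_1 = 5.5, x_2 = 16, y_2 = 14.5, z_2 = 0.5, r_2 = 1.5, x_3 = 14, y_3 = 5, z_3 = 4.5, x_4 = 14.5, y_4 = 6.5, z_4 = 12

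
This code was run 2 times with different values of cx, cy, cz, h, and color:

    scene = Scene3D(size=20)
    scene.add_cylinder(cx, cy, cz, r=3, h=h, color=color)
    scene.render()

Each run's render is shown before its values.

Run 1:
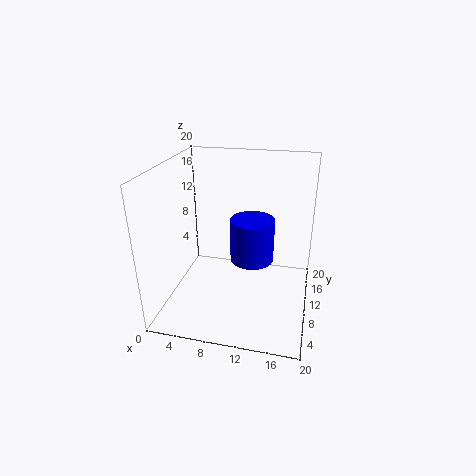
cx = 12; cy = 10; cz = 7; h = 6; color = 'blue'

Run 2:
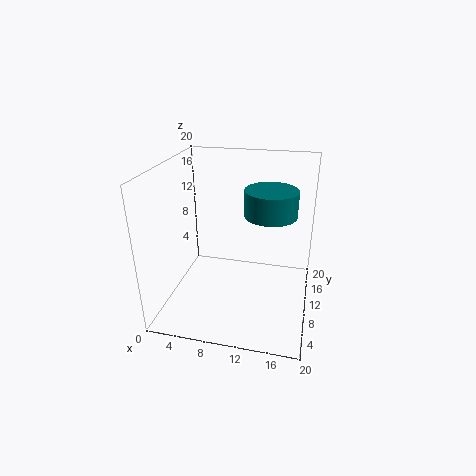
cx = 15; cy = 5; cz = 16; h = 3; color = 'teal'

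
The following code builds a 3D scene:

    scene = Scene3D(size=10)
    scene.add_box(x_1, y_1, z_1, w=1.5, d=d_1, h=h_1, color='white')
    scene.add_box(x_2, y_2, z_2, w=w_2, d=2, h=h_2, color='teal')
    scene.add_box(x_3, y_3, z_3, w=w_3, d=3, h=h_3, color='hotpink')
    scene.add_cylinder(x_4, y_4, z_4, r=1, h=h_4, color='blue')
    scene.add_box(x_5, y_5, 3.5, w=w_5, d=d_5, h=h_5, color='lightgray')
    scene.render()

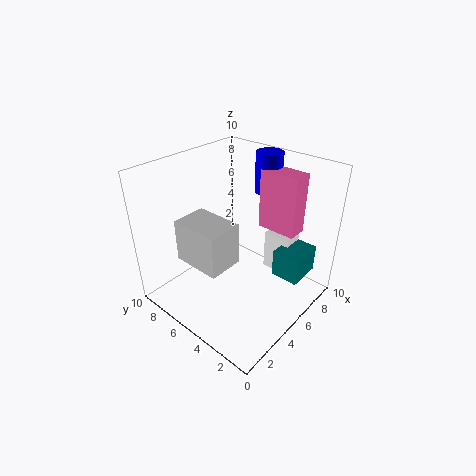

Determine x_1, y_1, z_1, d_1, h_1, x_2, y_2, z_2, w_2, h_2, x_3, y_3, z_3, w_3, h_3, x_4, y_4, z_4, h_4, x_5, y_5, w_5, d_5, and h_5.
x_1 = 7.5, y_1 = 2.5, z_1 = 1.5, d_1 = 2, h_1 = 3, x_2 = 6.5, y_2 = 1, z_2 = 2, w_2 = 2.5, h_2 = 2, x_3 = 8, y_3 = 2.5, z_3 = 4.5, w_3 = 1.5, h_3 = 4.5, x_4 = 9, y_4 = 5.5, z_4 = 7, h_4 = 3, x_5 = 2, y_5 = 4.5, w_5 = 2.5, d_5 = 3.5, h_5 = 3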